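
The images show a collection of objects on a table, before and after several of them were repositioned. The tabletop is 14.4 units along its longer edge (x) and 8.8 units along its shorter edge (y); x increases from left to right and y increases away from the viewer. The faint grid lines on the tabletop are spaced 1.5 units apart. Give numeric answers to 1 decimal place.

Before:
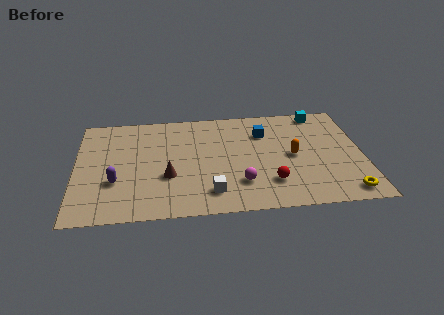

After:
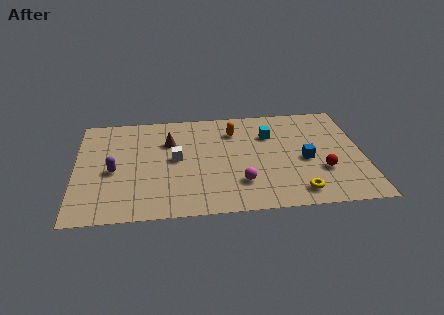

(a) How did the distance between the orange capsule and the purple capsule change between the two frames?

-2.3

They were about 9.0 units apart before and 6.7 after — 2.3 units closer together.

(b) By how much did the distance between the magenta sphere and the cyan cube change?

-2.8

They were about 7.0 units apart before and 4.2 after — 2.8 units closer together.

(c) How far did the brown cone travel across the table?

2.9

The brown cone moved from about (4.6, 3.2) to (4.7, 6.1), a distance of √(0.1² + 2.9²) ≈ 2.9.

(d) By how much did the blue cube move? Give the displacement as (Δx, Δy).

(2.0, -2.5)

The blue cube started near (9.5, 6.4) and ended near (11.5, 3.9).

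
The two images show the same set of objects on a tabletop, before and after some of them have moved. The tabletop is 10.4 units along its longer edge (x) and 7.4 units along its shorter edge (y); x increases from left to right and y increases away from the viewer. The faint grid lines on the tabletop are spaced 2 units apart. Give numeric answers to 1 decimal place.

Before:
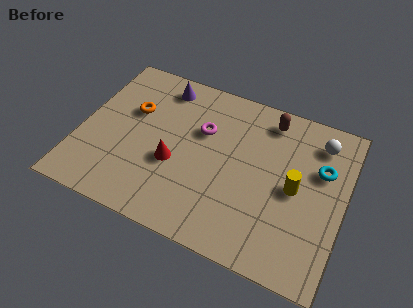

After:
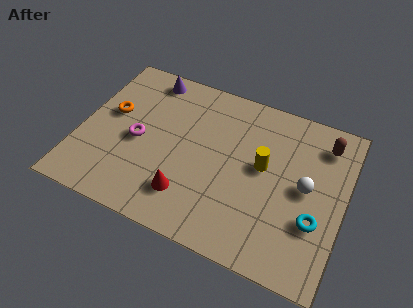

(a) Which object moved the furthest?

the magenta torus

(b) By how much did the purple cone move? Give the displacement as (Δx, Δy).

(-0.6, 0.2)

From the two frames, the purple cone sits at roughly (2.9, 6.3) before and (2.3, 6.5) after.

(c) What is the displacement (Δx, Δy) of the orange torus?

(-0.8, -0.4)

From the two frames, the orange torus sits at roughly (1.9, 4.7) before and (1.1, 4.3) after.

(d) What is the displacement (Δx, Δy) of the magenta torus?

(-2.4, -1.4)

The magenta torus was at about (4.7, 4.8) and moved to about (2.3, 3.4).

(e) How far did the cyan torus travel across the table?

2.3

From (9.4, 4.8) to (9.4, 2.5), the cyan torus covered √(0.0² + 2.3²) ≈ 2.3 units.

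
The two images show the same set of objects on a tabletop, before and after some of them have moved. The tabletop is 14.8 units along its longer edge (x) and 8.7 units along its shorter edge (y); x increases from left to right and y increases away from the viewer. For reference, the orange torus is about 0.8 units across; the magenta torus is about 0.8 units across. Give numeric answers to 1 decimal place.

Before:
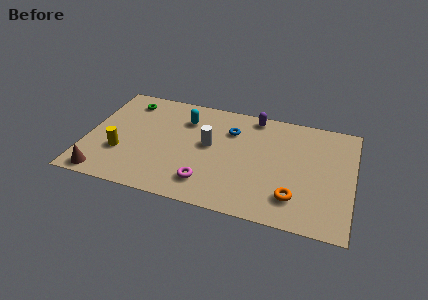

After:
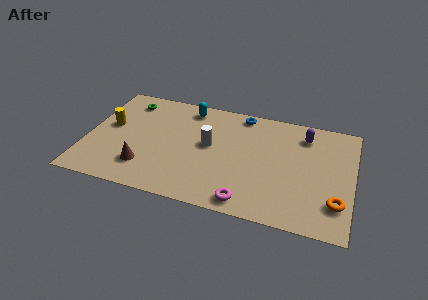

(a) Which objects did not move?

the white cylinder and the green torus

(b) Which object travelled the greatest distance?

the purple capsule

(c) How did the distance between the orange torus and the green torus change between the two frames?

+2.0

The distance was about 11.0 in the first image and 13.0 in the second, so they moved 2.0 units further apart.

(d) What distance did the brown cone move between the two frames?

2.5

The brown cone was near (1.2, 0.9) before and (3.4, 2.1) after, so it travelled √(2.2² + 1.2²) ≈ 2.5 units.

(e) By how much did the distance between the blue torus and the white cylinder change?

+1.5

The distance was about 1.9 in the first image and 3.4 in the second, so they moved 1.5 units further apart.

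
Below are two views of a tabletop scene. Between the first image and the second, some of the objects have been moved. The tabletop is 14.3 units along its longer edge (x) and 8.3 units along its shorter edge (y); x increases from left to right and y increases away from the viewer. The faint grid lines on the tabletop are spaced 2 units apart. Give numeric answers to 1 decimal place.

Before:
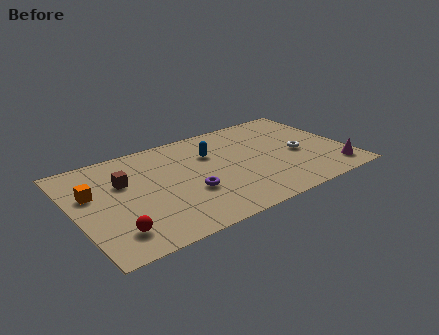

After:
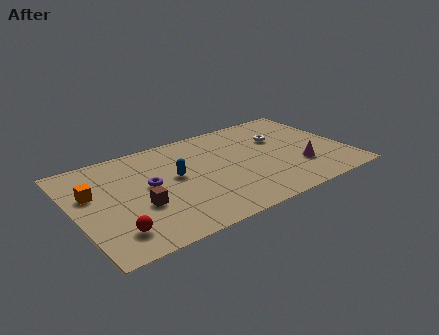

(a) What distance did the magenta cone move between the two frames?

2.0

The magenta cone was near (13.3, 1.4) before and (11.6, 2.5) after, so it travelled √(1.7² + 1.1²) ≈ 2.0 units.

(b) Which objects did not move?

the red sphere and the orange cube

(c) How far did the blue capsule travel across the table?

2.4

The blue capsule was near (7.4, 5.7) before and (5.3, 4.6) after, so it travelled √(2.1² + 1.1²) ≈ 2.4 units.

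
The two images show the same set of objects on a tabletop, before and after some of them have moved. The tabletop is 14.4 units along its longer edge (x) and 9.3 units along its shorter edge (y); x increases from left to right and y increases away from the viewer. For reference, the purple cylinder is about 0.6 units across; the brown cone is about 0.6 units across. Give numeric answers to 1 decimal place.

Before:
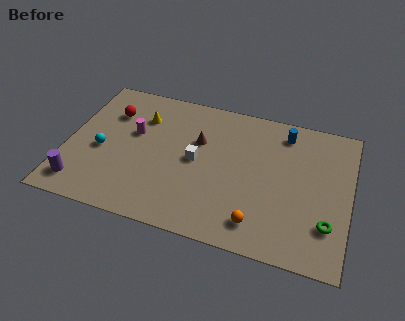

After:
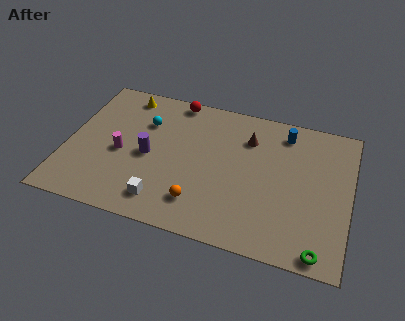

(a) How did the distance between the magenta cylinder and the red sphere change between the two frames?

+3.3

Before: roughly 1.7 units apart; after: 5.0. That's 3.3 units further apart.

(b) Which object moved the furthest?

the purple cylinder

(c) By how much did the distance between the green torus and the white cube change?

+0.8

They were about 7.1 units apart before and 7.9 after — 0.8 units further apart.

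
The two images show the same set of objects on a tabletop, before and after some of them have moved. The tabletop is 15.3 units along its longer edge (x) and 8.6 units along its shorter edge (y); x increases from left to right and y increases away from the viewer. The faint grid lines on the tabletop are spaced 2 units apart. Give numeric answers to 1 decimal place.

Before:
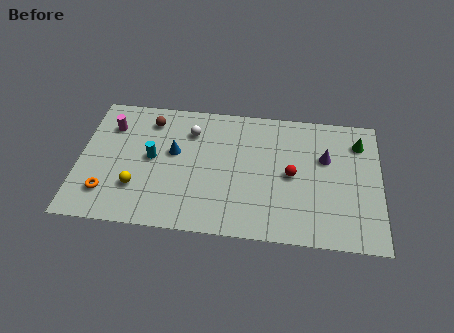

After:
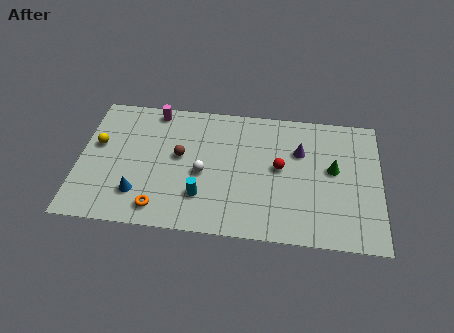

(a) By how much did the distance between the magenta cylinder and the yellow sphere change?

-0.4

They were about 4.2 units apart before and 3.8 after — 0.4 units closer together.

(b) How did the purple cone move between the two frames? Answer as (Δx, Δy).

(-1.3, 0.3)

The purple cone was at about (12.5, 5.5) and moved to about (11.2, 5.8).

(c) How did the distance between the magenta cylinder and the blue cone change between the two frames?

+2.0

The distance was about 3.6 in the first image and 5.6 in the second, so they moved 2.0 units further apart.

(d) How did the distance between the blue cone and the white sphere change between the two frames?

+1.9

Before: roughly 1.7 units apart; after: 3.6. That's 1.9 units further apart.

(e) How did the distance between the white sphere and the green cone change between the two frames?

-1.9

They were about 8.6 units apart before and 6.7 after — 1.9 units closer together.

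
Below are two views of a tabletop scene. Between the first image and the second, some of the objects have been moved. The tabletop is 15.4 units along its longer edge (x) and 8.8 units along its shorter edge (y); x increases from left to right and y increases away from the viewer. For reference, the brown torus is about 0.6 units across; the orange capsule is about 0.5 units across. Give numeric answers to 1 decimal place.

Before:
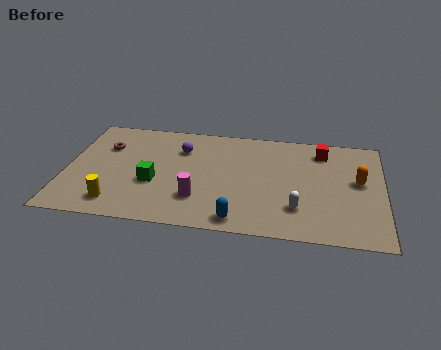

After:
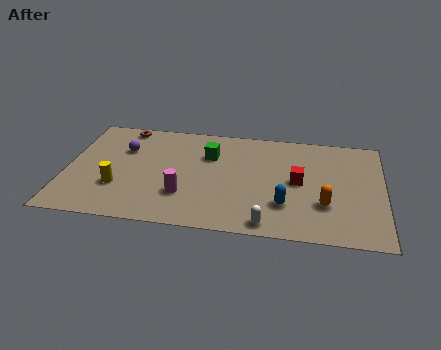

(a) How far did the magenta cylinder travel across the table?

0.7

From (6.5, 2.4) to (5.8, 2.6), the magenta cylinder covered √(0.7² + 0.2²) ≈ 0.7 units.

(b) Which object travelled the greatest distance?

the green cube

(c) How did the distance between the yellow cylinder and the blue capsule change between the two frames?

+2.2

Before: roughly 5.9 units apart; after: 8.1. That's 2.2 units further apart.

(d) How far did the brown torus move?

2.0

The brown torus was near (1.8, 6.1) before and (2.6, 7.9) after, so it travelled √(0.8² + 1.8²) ≈ 2.0 units.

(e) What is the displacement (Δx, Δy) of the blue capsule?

(2.2, 1.5)

The blue capsule started near (8.5, 1.0) and ended near (10.7, 2.5).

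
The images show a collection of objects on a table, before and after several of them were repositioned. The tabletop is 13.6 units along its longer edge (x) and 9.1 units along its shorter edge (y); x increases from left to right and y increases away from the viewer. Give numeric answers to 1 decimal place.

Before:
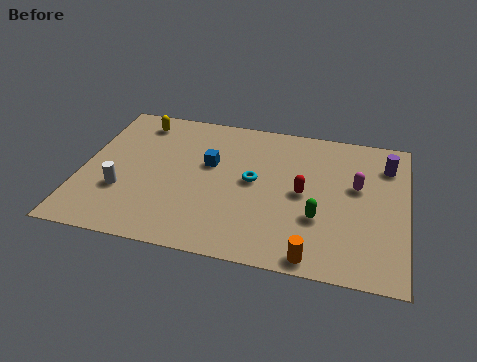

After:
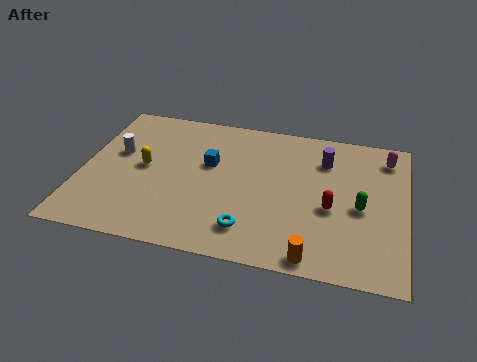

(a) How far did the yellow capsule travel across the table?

3.0

The yellow capsule moved from about (2.1, 7.7) to (2.6, 4.7), a distance of √(0.5² + 3.0²) ≈ 3.0.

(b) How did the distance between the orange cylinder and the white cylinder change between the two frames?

+1.3

They were about 8.4 units apart before and 9.7 after — 1.3 units further apart.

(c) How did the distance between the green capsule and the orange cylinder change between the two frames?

+1.5

They were about 2.3 units apart before and 3.8 after — 1.5 units further apart.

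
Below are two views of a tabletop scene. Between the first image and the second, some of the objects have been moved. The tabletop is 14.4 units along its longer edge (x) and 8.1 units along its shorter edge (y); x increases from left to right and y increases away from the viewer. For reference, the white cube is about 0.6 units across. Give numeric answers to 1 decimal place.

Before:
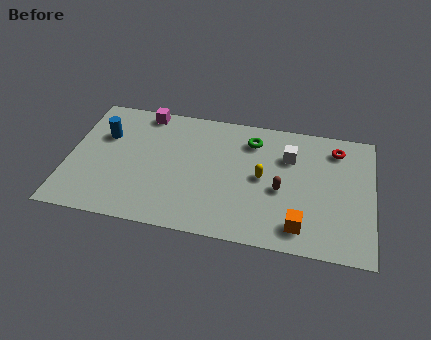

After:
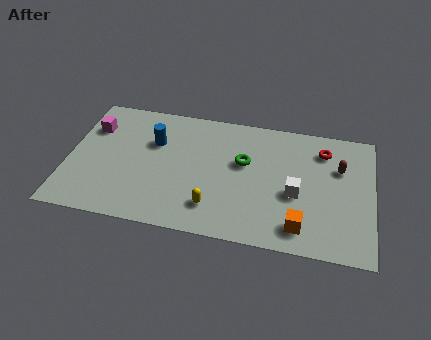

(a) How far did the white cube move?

2.3

The white cube moved from about (10.4, 5.7) to (10.8, 3.4), a distance of √(0.4² + 2.3²) ≈ 2.3.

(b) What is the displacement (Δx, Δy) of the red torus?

(-0.6, -0.2)

From the two frames, the red torus sits at roughly (12.6, 6.6) before and (12.0, 6.4) after.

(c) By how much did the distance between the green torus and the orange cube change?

-1.1

The distance was about 5.6 in the first image and 4.5 in the second, so they moved 1.1 units closer together.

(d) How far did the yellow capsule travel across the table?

3.2

From (9.2, 4.1) to (7.0, 1.8), the yellow capsule covered √(2.2² + 2.3²) ≈ 3.2 units.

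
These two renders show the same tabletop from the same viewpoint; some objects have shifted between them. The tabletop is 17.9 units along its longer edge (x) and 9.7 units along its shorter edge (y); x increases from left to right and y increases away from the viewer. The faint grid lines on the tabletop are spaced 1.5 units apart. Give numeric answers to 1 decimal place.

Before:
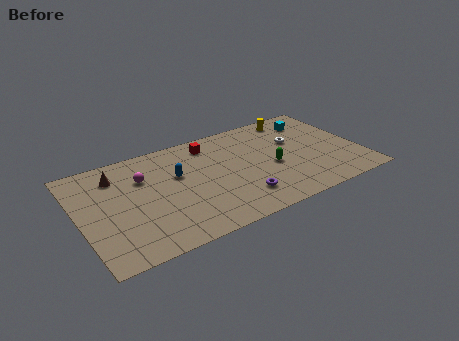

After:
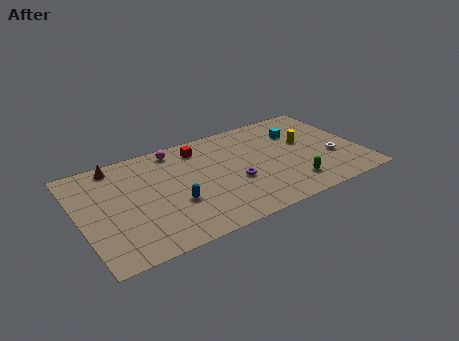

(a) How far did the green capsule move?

2.4

The green capsule moved from about (12.2, 4.2) to (13.1, 2.0), a distance of √(0.9² + 2.2²) ≈ 2.4.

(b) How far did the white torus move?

3.3

The white torus moved from about (14.0, 6.1) to (16.0, 3.5), a distance of √(2.0² + 2.6²) ≈ 3.3.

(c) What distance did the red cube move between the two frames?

0.7

From (8.7, 8.1) to (8.0, 8.0), the red cube covered √(0.7² + 0.1²) ≈ 0.7 units.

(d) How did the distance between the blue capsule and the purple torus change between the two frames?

-1.3

The distance was about 5.2 in the first image and 3.9 in the second, so they moved 1.3 units closer together.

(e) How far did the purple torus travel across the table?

1.6

The purple torus was near (9.8, 2.2) before and (9.7, 3.8) after, so it travelled √(0.1² + 1.6²) ≈ 1.6 units.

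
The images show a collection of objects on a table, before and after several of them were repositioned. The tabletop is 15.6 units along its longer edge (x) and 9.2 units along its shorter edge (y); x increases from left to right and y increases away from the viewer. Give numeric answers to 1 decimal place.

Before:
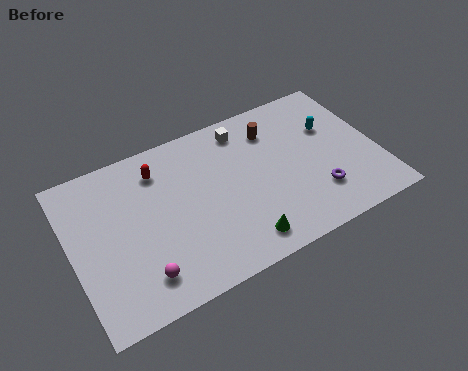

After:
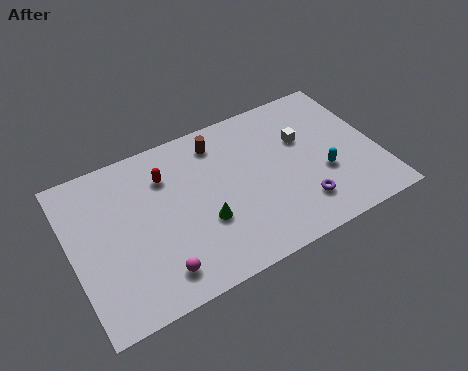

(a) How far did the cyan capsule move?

2.7

The cyan capsule was near (13.5, 6.0) before and (12.7, 3.4) after, so it travelled √(0.8² + 2.6²) ≈ 2.7 units.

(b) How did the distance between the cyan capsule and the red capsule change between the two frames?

-0.5

Before: roughly 8.9 units apart; after: 8.4. That's 0.5 units closer together.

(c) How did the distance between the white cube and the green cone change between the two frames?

-0.4

Before: roughly 6.5 units apart; after: 6.1. That's 0.4 units closer together.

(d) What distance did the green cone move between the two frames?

2.5

The green cone moved from about (8.1, 1.4) to (6.5, 3.3), a distance of √(1.6² + 1.9²) ≈ 2.5.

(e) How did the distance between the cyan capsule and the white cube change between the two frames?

-2.1

Before: roughly 4.7 units apart; after: 2.6. That's 2.1 units closer together.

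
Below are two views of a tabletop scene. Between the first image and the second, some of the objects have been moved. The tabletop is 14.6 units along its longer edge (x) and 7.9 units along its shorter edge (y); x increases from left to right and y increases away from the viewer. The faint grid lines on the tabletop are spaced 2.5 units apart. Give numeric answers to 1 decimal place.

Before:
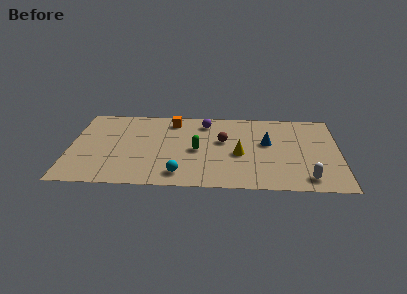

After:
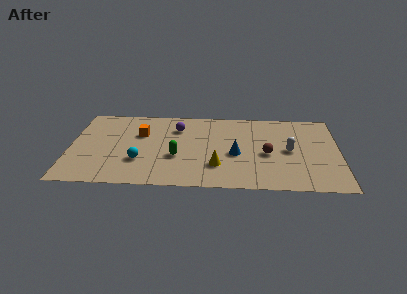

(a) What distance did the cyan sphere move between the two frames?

2.5

From (6.0, 1.3) to (3.8, 2.5), the cyan sphere covered √(2.2² + 1.2²) ≈ 2.5 units.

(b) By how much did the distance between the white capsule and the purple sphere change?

-1.2

They were about 7.6 units apart before and 6.4 after — 1.2 units closer together.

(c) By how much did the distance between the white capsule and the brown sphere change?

-4.4

Before: roughly 5.7 units apart; after: 1.3. That's 4.4 units closer together.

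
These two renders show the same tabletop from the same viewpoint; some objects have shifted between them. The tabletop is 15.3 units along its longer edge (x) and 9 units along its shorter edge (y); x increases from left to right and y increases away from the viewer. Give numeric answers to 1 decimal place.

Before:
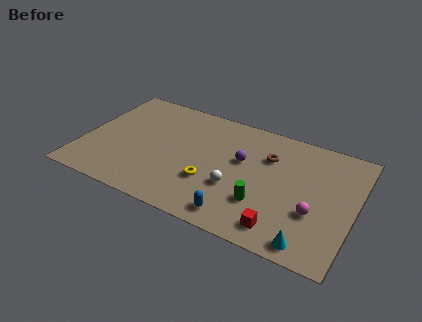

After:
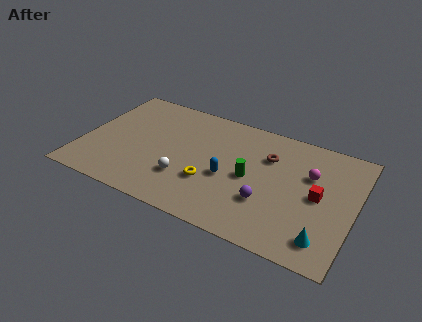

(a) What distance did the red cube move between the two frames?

3.5

From (11.6, 1.4) to (13.3, 4.5), the red cube covered √(1.7² + 3.1²) ≈ 3.5 units.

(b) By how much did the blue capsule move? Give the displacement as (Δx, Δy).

(-0.9, 2.6)

From the two frames, the blue capsule sits at roughly (9.2, 1.2) before and (8.3, 3.8) after.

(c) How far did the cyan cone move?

0.9

The cyan cone moved from about (13.2, 1.0) to (13.9, 1.6), a distance of √(0.7² + 0.6²) ≈ 0.9.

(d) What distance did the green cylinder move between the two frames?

1.8

The green cylinder moved from about (10.4, 2.7) to (9.5, 4.3), a distance of √(0.9² + 1.6²) ≈ 1.8.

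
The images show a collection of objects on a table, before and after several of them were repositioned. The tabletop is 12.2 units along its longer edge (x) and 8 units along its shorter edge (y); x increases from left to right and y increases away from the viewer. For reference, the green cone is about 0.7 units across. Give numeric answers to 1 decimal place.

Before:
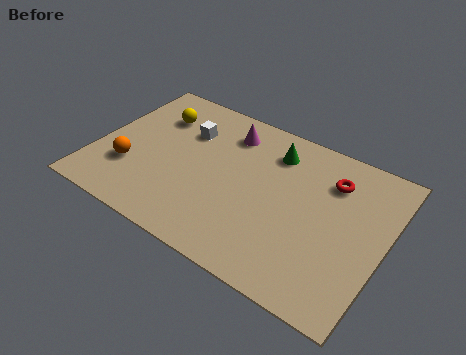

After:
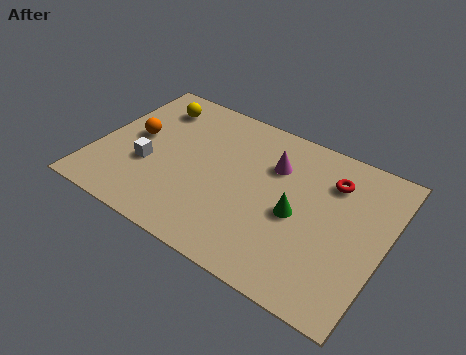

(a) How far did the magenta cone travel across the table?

2.2

From (5.2, 6.4) to (7.3, 5.6), the magenta cone covered √(2.1² + 0.8²) ≈ 2.2 units.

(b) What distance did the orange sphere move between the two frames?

1.8

From (1.6, 2.5) to (1.5, 4.3), the orange sphere covered √(0.1² + 1.8²) ≈ 1.8 units.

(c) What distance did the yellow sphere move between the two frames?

0.5

From (2.1, 5.9) to (1.9, 6.4), the yellow sphere covered √(0.2² + 0.5²) ≈ 0.5 units.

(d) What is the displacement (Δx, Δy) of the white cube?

(-1.2, -2.6)

The white cube started near (3.5, 5.6) and ended near (2.3, 3.0).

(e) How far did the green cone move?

3.0

The green cone moved from about (7.2, 6.3) to (8.6, 3.6), a distance of √(1.4² + 2.7²) ≈ 3.0.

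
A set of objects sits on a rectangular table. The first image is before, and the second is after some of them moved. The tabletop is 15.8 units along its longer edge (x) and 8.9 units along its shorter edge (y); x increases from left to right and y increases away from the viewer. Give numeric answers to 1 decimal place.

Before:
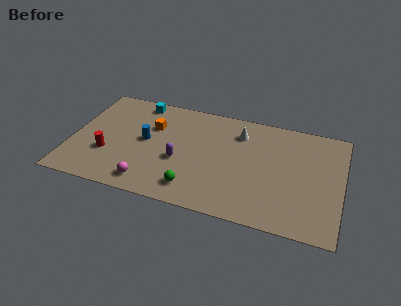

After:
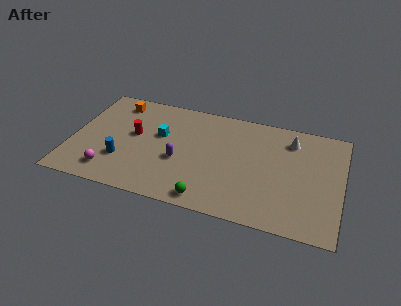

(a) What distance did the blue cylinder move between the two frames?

2.3

The blue cylinder was near (4.3, 4.7) before and (3.1, 2.7) after, so it travelled √(1.2² + 2.0²) ≈ 2.3 units.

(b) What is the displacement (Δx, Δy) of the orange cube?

(-2.3, 1.5)

The orange cube was at about (4.6, 6.0) and moved to about (2.3, 7.5).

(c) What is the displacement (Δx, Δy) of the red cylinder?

(1.4, 2.0)

The red cylinder was at about (2.2, 3.0) and moved to about (3.6, 5.0).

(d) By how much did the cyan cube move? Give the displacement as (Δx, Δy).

(1.5, -2.5)

The cyan cube started near (3.6, 7.9) and ended near (5.1, 5.4).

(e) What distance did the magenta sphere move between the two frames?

2.3

The magenta sphere moved from about (4.8, 1.3) to (2.5, 1.6), a distance of √(2.3² + 0.3²) ≈ 2.3.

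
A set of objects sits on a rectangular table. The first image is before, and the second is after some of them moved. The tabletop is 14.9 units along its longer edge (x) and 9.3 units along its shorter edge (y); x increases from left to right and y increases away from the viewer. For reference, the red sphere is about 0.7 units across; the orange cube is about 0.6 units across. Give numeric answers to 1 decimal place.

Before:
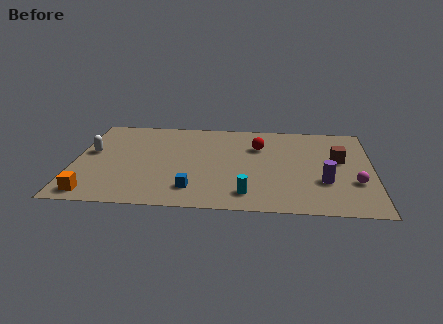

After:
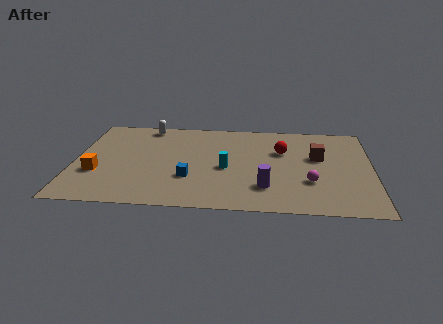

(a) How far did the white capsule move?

4.0

The white capsule was near (0.8, 5.3) before and (3.5, 8.3) after, so it travelled √(2.7² + 3.0²) ≈ 4.0 units.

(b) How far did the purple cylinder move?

3.0

From (12.5, 3.1) to (9.6, 2.3), the purple cylinder covered √(2.9² + 0.8²) ≈ 3.0 units.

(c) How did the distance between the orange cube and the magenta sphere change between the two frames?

-2.5

The distance was about 13.1 in the first image and 10.6 in the second, so they moved 2.5 units closer together.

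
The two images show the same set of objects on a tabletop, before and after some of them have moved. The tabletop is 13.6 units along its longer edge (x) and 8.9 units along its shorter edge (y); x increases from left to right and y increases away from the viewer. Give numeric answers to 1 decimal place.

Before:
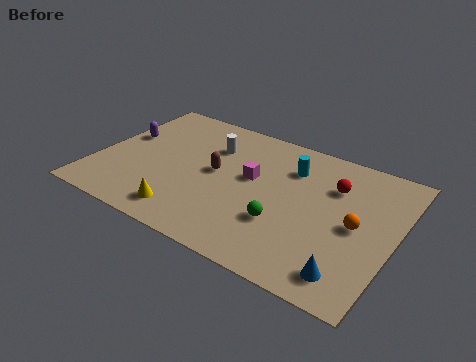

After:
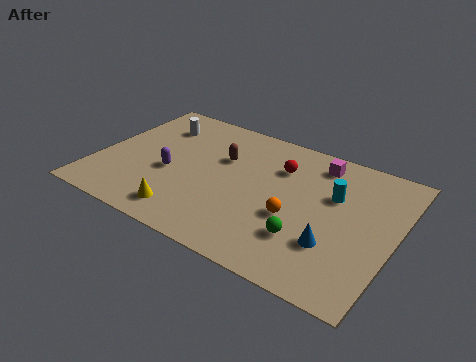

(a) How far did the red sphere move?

2.5

The red sphere was near (10.6, 6.3) before and (8.1, 6.4) after, so it travelled √(2.5² + 0.1²) ≈ 2.5 units.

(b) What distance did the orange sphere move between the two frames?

2.8

From (11.9, 4.3) to (9.2, 3.5), the orange sphere covered √(2.7² + 0.8²) ≈ 2.8 units.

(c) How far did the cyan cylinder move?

2.3

From (8.6, 6.6) to (10.7, 5.7), the cyan cylinder covered √(2.1² + 0.9²) ≈ 2.3 units.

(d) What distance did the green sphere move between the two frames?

1.2

The green sphere was near (8.8, 2.9) before and (9.9, 2.5) after, so it travelled √(1.1² + 0.4²) ≈ 1.2 units.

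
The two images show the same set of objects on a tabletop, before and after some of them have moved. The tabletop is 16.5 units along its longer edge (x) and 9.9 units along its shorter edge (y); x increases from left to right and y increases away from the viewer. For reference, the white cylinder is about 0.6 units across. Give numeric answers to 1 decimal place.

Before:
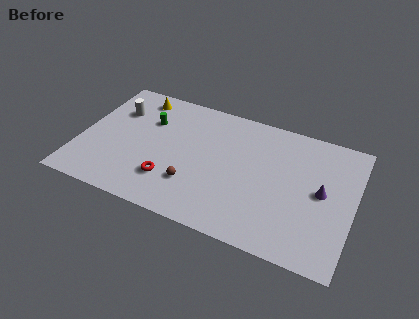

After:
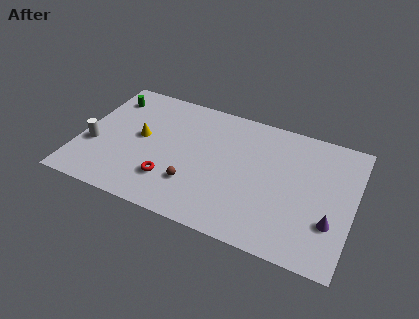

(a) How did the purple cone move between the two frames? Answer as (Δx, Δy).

(0.7, -2.0)

From the two frames, the purple cone sits at roughly (14.6, 5.1) before and (15.3, 3.1) after.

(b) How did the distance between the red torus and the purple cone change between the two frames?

+0.4

They were about 9.2 units apart before and 9.6 after — 0.4 units further apart.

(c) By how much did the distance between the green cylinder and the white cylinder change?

+2.2

They were about 2.0 units apart before and 4.2 after — 2.2 units further apart.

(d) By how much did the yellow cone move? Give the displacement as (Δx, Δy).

(0.6, -3.2)

From the two frames, the yellow cone sits at roughly (3.0, 8.5) before and (3.6, 5.3) after.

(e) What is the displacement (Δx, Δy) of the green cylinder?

(-2.6, 1.1)

The green cylinder was at about (3.9, 6.8) and moved to about (1.3, 7.9).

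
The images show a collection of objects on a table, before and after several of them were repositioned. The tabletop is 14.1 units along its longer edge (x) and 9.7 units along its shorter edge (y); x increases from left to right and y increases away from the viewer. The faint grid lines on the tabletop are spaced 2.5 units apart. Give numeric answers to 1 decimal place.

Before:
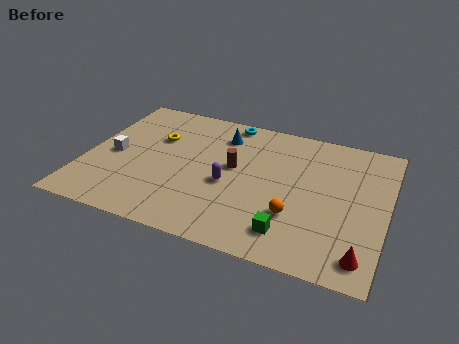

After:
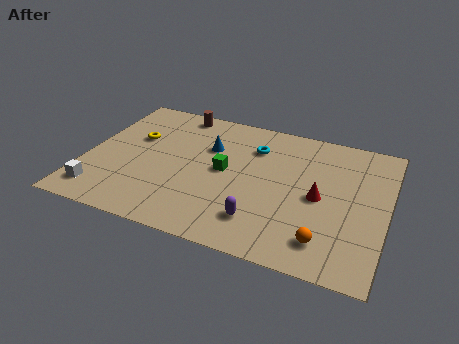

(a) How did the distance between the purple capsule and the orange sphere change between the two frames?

-0.4

The distance was about 3.4 in the first image and 3.0 in the second, so they moved 0.4 units closer together.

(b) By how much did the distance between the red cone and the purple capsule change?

-3.4

Before: roughly 6.9 units apart; after: 3.5. That's 3.4 units closer together.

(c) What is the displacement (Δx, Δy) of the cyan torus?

(1.4, -1.6)

The cyan torus started near (6.3, 8.8) and ended near (7.7, 7.2).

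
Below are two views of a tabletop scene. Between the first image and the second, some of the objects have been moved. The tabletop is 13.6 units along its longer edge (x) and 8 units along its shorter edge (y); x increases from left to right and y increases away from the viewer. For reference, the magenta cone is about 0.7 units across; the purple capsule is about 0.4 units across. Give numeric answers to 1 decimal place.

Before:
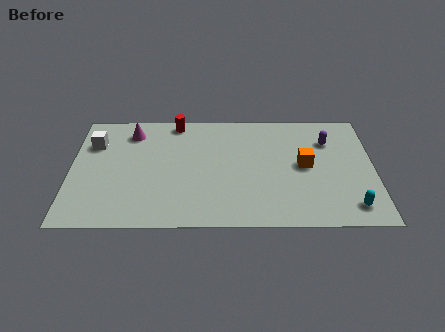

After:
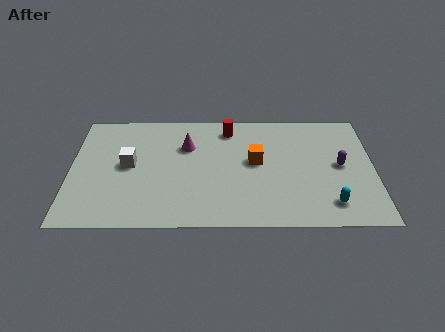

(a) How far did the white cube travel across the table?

2.2

The white cube was near (1.0, 5.7) before and (2.6, 4.2) after, so it travelled √(1.6² + 1.5²) ≈ 2.2 units.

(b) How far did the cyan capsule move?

0.9

The cyan capsule moved from about (12.5, 1.3) to (11.6, 1.5), a distance of √(0.9² + 0.2²) ≈ 0.9.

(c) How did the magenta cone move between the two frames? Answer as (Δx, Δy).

(2.5, -1.0)

The magenta cone was at about (2.7, 6.5) and moved to about (5.2, 5.5).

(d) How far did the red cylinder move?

2.5

From (4.7, 7.2) to (7.1, 6.7), the red cylinder covered √(2.4² + 0.5²) ≈ 2.5 units.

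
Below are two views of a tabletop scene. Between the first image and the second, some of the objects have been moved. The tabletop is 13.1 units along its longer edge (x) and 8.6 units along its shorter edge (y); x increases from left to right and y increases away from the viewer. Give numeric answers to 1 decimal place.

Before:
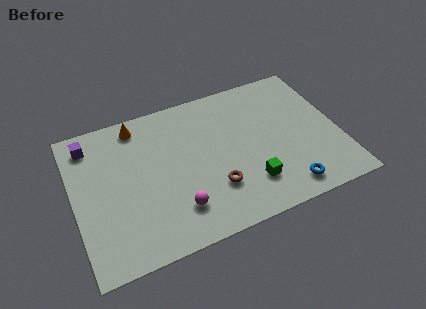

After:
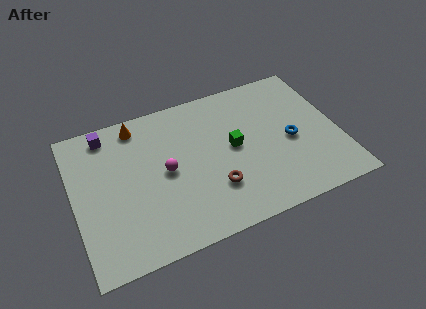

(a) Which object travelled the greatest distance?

the blue torus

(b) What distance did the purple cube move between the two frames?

0.9

The purple cube was near (1.0, 7.2) before and (1.9, 7.5) after, so it travelled √(0.9² + 0.3²) ≈ 0.9 units.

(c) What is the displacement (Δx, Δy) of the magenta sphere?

(-0.3, 2.3)

The magenta sphere started near (4.8, 2.0) and ended near (4.5, 4.3).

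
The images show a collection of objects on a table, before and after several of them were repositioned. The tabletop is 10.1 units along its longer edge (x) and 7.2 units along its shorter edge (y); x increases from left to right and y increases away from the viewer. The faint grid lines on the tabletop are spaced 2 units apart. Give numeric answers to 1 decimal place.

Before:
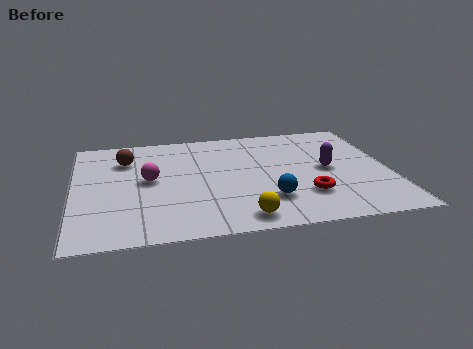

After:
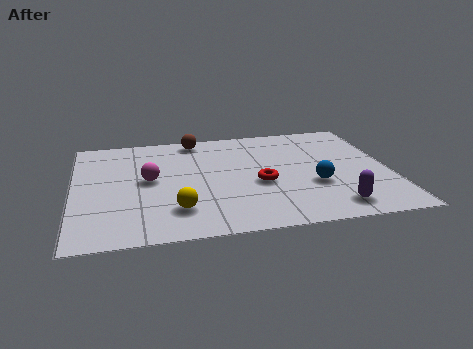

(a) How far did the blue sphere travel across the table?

1.7

The blue sphere moved from about (6.1, 1.9) to (7.6, 2.6), a distance of √(1.5² + 0.7²) ≈ 1.7.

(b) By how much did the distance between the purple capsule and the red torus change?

+1.1

The distance was about 1.8 in the first image and 2.9 in the second, so they moved 1.1 units further apart.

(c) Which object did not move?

the magenta sphere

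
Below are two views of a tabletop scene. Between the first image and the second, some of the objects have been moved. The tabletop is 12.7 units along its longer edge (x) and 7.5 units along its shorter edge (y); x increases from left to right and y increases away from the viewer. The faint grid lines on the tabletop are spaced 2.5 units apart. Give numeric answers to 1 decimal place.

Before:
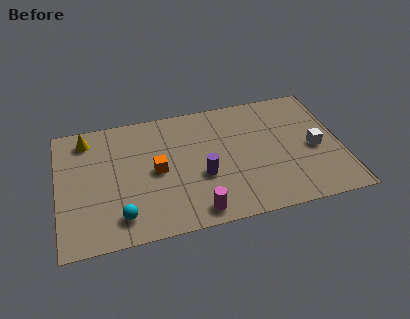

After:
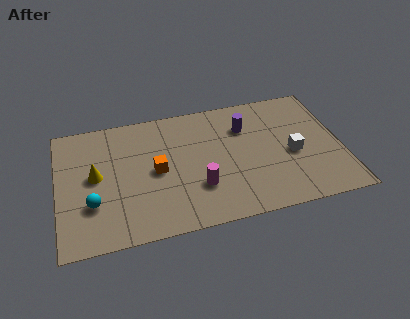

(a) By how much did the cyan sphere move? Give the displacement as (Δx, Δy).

(-1.2, 1.0)

From the two frames, the cyan sphere sits at roughly (2.7, 1.4) before and (1.5, 2.4) after.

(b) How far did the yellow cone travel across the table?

2.3

The yellow cone moved from about (1.4, 6.3) to (1.7, 4.0), a distance of √(0.3² + 2.3²) ≈ 2.3.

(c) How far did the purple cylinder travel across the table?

3.3

From (6.4, 2.9) to (8.5, 5.4), the purple cylinder covered √(2.1² + 2.5²) ≈ 3.3 units.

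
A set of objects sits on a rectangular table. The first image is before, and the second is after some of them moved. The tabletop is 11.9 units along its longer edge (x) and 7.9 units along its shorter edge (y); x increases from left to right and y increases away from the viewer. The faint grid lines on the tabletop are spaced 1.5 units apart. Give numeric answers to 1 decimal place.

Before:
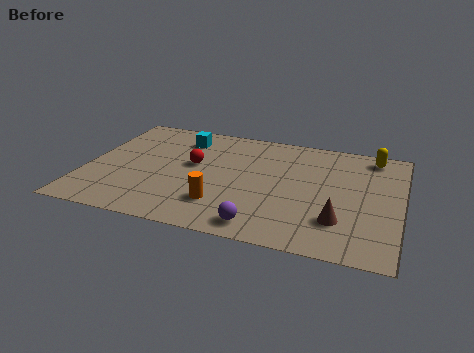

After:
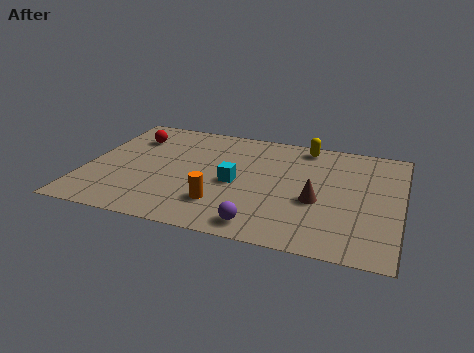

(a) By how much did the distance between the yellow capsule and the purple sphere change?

-0.9

Before: roughly 7.0 units apart; after: 6.1. That's 0.9 units closer together.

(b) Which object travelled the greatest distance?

the cyan cube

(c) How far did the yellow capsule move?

2.6

The yellow capsule was near (10.7, 6.9) before and (8.1, 7.0) after, so it travelled √(2.6² + 0.1²) ≈ 2.6 units.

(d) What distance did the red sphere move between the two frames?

2.9

The red sphere was near (4.0, 4.5) before and (1.5, 5.9) after, so it travelled √(2.5² + 1.4²) ≈ 2.9 units.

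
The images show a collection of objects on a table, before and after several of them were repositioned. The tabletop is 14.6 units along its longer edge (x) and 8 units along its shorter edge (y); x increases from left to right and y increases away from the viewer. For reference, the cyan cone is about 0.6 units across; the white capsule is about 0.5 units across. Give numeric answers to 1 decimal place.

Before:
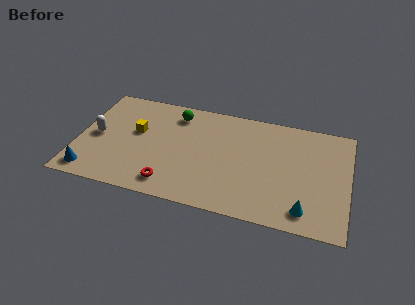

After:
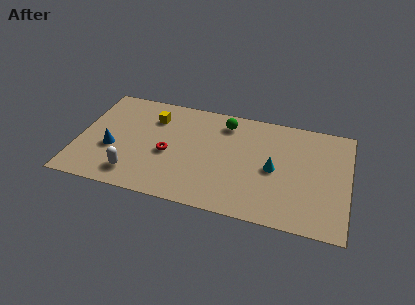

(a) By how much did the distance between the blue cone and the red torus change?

-1.3

They were about 4.3 units apart before and 3.0 after — 1.3 units closer together.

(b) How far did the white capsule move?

3.3

The white capsule moved from about (1.0, 3.9) to (3.2, 1.5), a distance of √(2.2² + 2.4²) ≈ 3.3.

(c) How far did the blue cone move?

2.2

From (0.9, 1.1) to (1.9, 3.1), the blue cone covered √(1.0² + 2.0²) ≈ 2.2 units.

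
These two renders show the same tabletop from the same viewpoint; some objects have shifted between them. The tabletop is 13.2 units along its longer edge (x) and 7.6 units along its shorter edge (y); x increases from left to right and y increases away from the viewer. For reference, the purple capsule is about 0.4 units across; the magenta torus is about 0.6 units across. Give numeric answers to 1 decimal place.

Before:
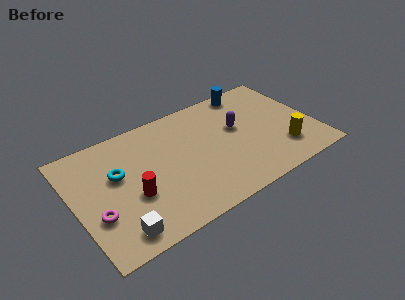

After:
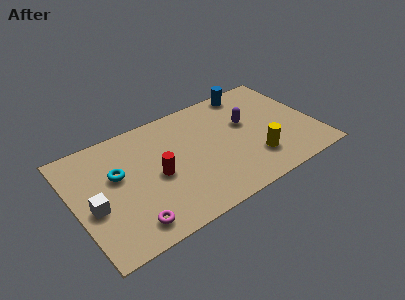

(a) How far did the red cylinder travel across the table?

1.5

From (3.0, 2.9) to (4.4, 3.5), the red cylinder covered √(1.4² + 0.6²) ≈ 1.5 units.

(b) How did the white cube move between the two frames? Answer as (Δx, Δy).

(-1.0, 2.1)

From the two frames, the white cube sits at roughly (1.9, 1.1) before and (0.9, 3.2) after.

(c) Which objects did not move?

the blue cylinder and the cyan torus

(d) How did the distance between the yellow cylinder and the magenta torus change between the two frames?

-3.2

The distance was about 10.2 in the first image and 7.0 in the second, so they moved 3.2 units closer together.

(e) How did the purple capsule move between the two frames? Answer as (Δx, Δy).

(0.5, 0.1)

The purple capsule was at about (9.1, 4.5) and moved to about (9.6, 4.6).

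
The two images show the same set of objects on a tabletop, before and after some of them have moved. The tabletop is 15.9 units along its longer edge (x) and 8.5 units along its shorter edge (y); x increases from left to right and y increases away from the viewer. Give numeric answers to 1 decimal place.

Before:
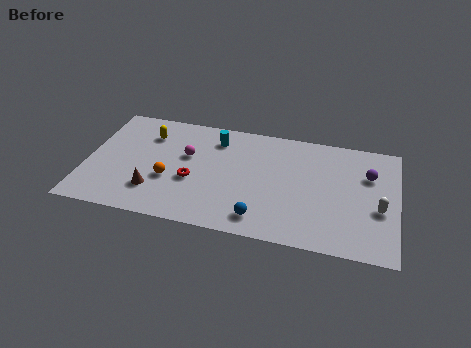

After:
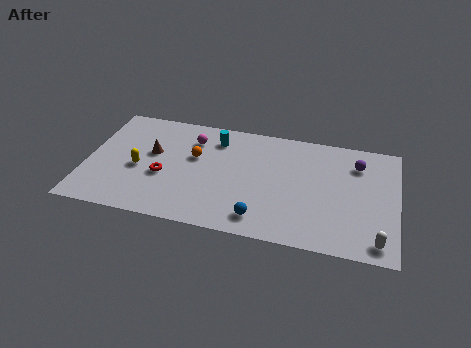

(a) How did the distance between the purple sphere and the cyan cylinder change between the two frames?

-0.7

The distance was about 8.0 in the first image and 7.3 in the second, so they moved 0.7 units closer together.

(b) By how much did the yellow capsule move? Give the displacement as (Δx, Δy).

(-0.3, -2.7)

The yellow capsule started near (3.0, 6.4) and ended near (2.7, 3.7).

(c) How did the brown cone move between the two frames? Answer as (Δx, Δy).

(-0.3, 2.8)

The brown cone started near (3.6, 2.2) and ended near (3.3, 5.0).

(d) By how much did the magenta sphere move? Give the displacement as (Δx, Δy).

(0.2, 1.3)

The magenta sphere started near (5.1, 5.2) and ended near (5.3, 6.5).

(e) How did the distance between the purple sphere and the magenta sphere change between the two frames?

-0.8

The distance was about 9.3 in the first image and 8.5 in the second, so they moved 0.8 units closer together.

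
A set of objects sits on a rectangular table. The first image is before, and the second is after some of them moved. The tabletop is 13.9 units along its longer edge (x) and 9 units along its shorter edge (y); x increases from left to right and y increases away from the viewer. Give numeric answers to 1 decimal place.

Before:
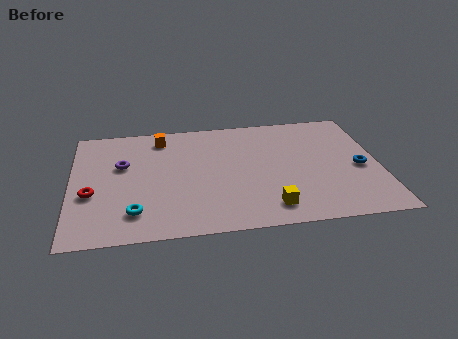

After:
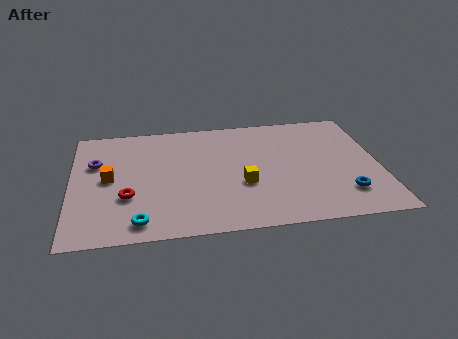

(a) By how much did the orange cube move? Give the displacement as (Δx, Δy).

(-2.4, -3.0)

The orange cube was at about (4.1, 7.6) and moved to about (1.7, 4.6).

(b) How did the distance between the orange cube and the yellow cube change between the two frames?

-1.6

They were about 7.7 units apart before and 6.1 after — 1.6 units closer together.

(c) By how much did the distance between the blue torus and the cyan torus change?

-1.2

The distance was about 10.4 in the first image and 9.2 in the second, so they moved 1.2 units closer together.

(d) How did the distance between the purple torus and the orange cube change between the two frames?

-1.3

They were about 2.7 units apart before and 1.4 after — 1.3 units closer together.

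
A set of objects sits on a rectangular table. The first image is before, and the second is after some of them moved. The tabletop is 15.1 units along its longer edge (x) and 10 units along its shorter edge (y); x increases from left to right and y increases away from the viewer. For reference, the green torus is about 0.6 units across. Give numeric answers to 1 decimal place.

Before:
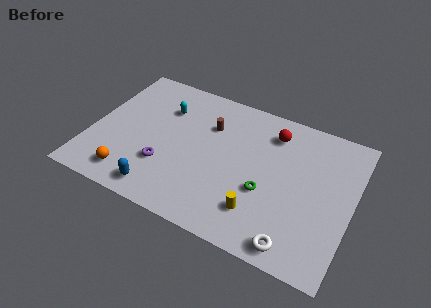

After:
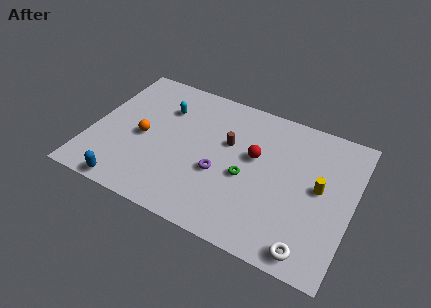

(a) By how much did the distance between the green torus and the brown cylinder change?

-2.6

They were about 4.9 units apart before and 2.3 after — 2.6 units closer together.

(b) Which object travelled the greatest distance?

the yellow cylinder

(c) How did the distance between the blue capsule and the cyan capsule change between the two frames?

+0.6

They were about 5.9 units apart before and 6.5 after — 0.6 units further apart.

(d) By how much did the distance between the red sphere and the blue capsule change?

-0.4

Before: roughly 8.8 units apart; after: 8.4. That's 0.4 units closer together.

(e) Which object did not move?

the cyan capsule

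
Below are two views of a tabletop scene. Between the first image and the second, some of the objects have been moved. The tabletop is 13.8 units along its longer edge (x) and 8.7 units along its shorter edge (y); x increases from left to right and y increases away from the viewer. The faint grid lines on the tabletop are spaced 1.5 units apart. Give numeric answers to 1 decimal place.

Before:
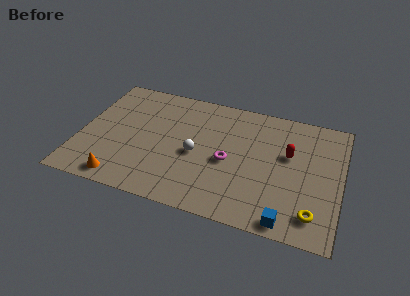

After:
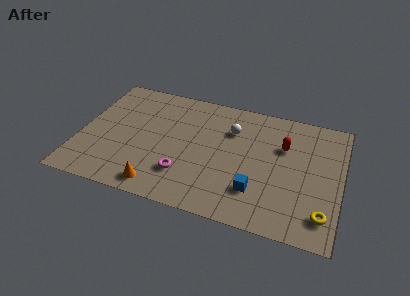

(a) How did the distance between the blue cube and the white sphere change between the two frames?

-1.7

Before: roughly 5.9 units apart; after: 4.2. That's 1.7 units closer together.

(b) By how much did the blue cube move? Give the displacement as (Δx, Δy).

(-1.7, 1.5)

From the two frames, the blue cube sits at roughly (11.2, 0.8) before and (9.5, 2.3) after.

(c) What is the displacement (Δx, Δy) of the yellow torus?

(0.5, 0.1)

The yellow torus started near (12.5, 1.6) and ended near (13.0, 1.7).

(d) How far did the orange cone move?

2.0

From (2.5, 1.0) to (4.5, 1.1), the orange cone covered √(2.0² + 0.1²) ≈ 2.0 units.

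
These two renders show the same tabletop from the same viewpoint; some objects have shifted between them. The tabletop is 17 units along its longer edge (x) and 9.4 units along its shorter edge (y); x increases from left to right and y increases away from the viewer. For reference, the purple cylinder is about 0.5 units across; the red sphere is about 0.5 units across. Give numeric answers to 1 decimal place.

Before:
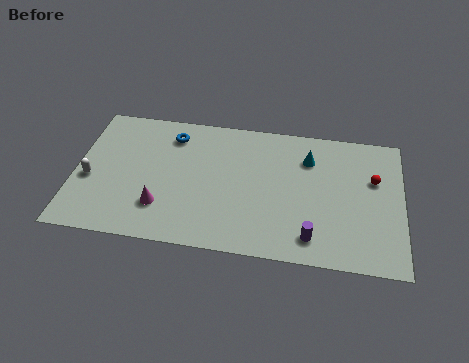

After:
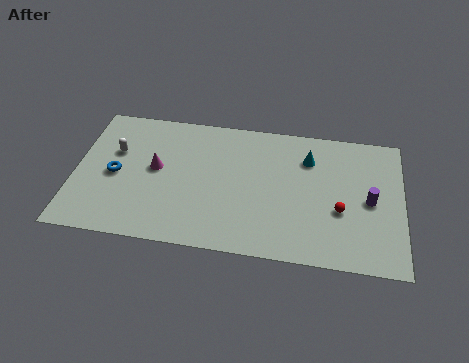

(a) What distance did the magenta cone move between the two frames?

2.6

The magenta cone moved from about (4.6, 2.5) to (4.2, 5.1), a distance of √(0.4² + 2.6²) ≈ 2.6.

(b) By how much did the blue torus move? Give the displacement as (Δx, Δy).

(-2.8, -3.2)

The blue torus started near (4.9, 7.6) and ended near (2.1, 4.4).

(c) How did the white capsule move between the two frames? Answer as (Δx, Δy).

(1.2, 2.1)

From the two frames, the white capsule sits at roughly (0.8, 3.9) before and (2.0, 6.0) after.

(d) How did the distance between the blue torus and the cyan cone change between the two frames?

+3.1

The distance was about 7.2 in the first image and 10.3 in the second, so they moved 3.1 units further apart.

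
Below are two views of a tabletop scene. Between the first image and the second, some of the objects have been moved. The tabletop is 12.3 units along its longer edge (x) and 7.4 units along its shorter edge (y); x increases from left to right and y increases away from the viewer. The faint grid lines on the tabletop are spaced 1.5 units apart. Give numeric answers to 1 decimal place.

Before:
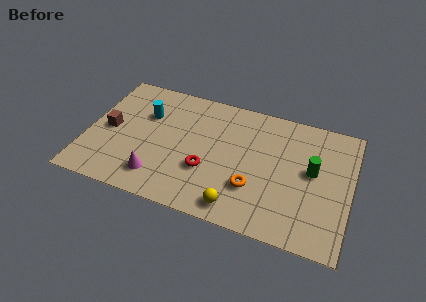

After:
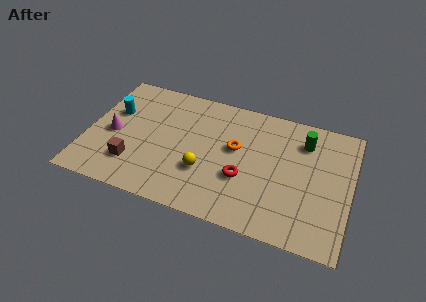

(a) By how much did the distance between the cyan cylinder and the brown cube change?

+0.9

The distance was about 2.1 in the first image and 3.0 in the second, so they moved 0.9 units further apart.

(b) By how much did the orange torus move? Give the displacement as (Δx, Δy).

(-1.0, 2.0)

The orange torus was at about (7.9, 2.3) and moved to about (6.9, 4.3).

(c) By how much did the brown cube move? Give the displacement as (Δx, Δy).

(1.3, -1.7)

The brown cube was at about (1.0, 3.6) and moved to about (2.3, 1.9).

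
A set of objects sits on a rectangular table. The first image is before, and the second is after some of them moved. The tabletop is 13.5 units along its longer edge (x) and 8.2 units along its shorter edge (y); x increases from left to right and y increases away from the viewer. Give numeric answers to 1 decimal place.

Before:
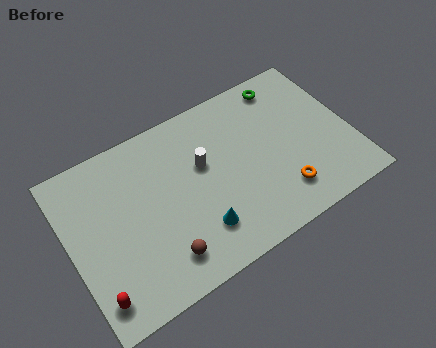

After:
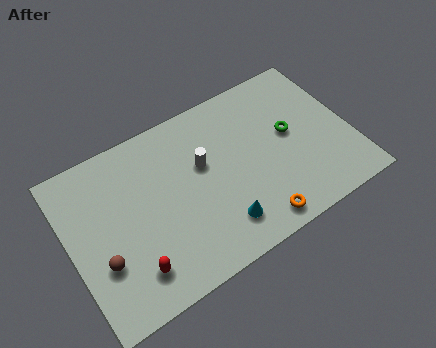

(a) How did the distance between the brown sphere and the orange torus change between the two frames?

+1.5

They were about 5.8 units apart before and 7.3 after — 1.5 units further apart.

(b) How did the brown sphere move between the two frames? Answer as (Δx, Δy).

(-2.7, 1.2)

The brown sphere was at about (4.0, 1.6) and moved to about (1.3, 2.8).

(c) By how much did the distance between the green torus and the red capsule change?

-3.0

Before: roughly 11.6 units apart; after: 8.6. That's 3.0 units closer together.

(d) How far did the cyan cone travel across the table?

1.0

The cyan cone was near (5.8, 2.0) before and (6.8, 1.7) after, so it travelled √(1.0² + 0.3²) ≈ 1.0 units.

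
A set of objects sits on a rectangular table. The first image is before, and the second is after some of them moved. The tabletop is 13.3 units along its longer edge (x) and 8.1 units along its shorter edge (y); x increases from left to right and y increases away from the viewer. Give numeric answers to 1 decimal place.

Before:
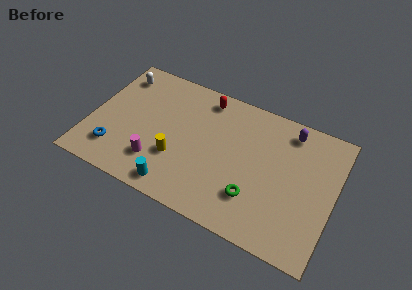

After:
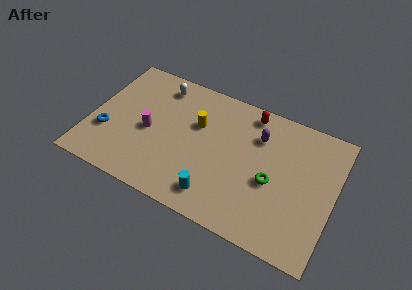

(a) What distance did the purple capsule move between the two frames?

1.9

The purple capsule moved from about (10.6, 6.9) to (9.0, 5.9), a distance of √(1.6² + 1.0²) ≈ 1.9.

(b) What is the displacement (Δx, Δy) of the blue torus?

(-0.6, 0.9)

The blue torus was at about (1.6, 1.8) and moved to about (1.0, 2.7).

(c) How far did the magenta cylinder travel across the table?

1.8

From (3.9, 2.0) to (3.2, 3.7), the magenta cylinder covered √(0.7² + 1.7²) ≈ 1.8 units.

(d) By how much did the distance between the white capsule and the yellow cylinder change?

-2.6

They were about 5.4 units apart before and 2.8 after — 2.6 units closer together.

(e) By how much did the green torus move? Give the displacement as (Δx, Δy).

(0.8, 1.3)

The green torus was at about (9.2, 2.2) and moved to about (10.0, 3.5).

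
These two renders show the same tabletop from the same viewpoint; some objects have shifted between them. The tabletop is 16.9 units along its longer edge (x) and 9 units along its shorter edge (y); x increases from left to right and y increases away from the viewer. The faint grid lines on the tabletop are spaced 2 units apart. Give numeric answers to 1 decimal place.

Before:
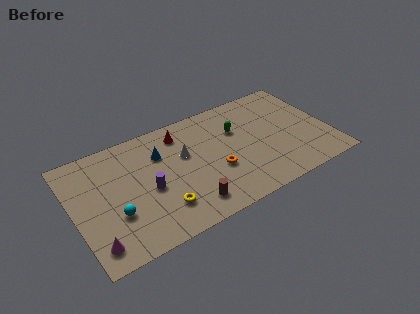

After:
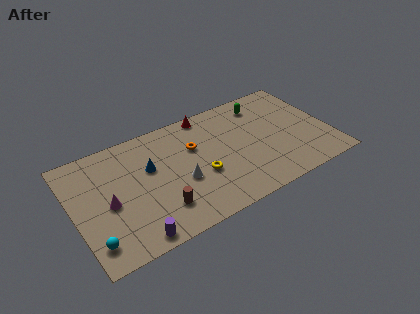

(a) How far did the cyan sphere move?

2.1

The cyan sphere was near (2.5, 3.1) before and (0.9, 1.7) after, so it travelled √(1.6² + 1.4²) ≈ 2.1 units.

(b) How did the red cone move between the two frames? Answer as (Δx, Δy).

(1.9, 0.8)

From the two frames, the red cone sits at roughly (7.4, 7.4) before and (9.3, 8.2) after.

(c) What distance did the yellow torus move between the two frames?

3.1

The yellow torus moved from about (5.4, 2.2) to (8.2, 3.5), a distance of √(2.8² + 1.3²) ≈ 3.1.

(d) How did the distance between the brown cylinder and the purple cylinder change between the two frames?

-1.0

They were about 3.3 units apart before and 2.3 after — 1.0 units closer together.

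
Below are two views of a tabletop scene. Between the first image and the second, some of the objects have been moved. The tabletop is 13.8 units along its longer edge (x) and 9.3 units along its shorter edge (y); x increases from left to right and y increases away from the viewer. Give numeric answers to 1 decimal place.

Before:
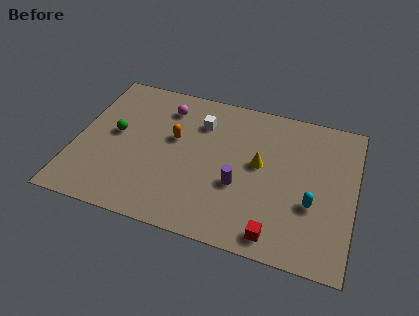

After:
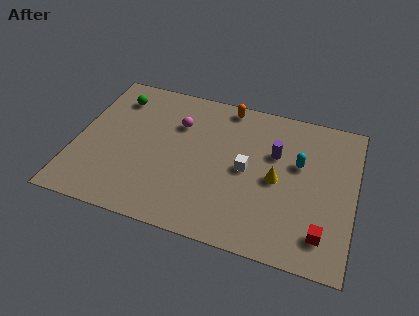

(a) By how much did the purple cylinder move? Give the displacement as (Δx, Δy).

(1.6, 2.5)

The purple cylinder was at about (8.2, 3.5) and moved to about (9.8, 6.0).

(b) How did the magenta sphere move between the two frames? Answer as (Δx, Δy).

(0.7, -0.9)

The magenta sphere was at about (4.2, 7.4) and moved to about (4.9, 6.5).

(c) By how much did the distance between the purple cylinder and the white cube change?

-2.1

Before: roughly 4.0 units apart; after: 1.9. That's 2.1 units closer together.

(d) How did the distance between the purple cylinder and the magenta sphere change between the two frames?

-0.7

Before: roughly 5.6 units apart; after: 4.9. That's 0.7 units closer together.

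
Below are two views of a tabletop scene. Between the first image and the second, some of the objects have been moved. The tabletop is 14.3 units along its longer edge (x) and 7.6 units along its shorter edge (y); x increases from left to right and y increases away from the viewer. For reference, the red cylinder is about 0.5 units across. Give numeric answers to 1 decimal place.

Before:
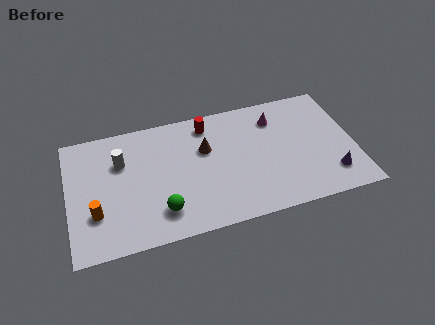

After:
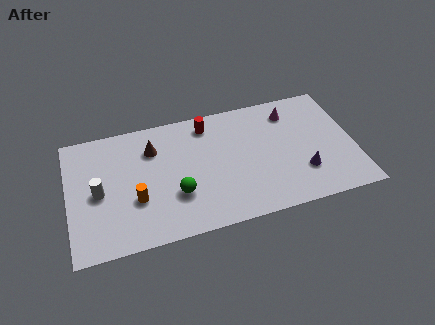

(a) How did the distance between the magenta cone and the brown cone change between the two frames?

+3.3

The distance was about 3.7 in the first image and 7.0 in the second, so they moved 3.3 units further apart.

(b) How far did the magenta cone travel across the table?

0.8

The magenta cone moved from about (10.5, 5.9) to (11.3, 6.1), a distance of √(0.8² + 0.2²) ≈ 0.8.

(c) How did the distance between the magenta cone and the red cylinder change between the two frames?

+0.8

Before: roughly 3.4 units apart; after: 4.2. That's 0.8 units further apart.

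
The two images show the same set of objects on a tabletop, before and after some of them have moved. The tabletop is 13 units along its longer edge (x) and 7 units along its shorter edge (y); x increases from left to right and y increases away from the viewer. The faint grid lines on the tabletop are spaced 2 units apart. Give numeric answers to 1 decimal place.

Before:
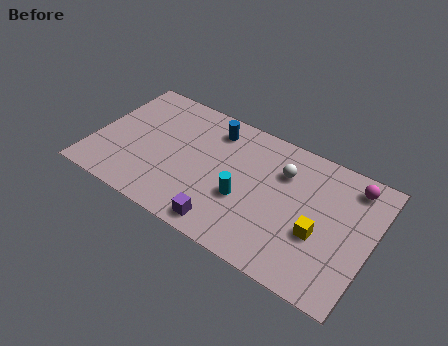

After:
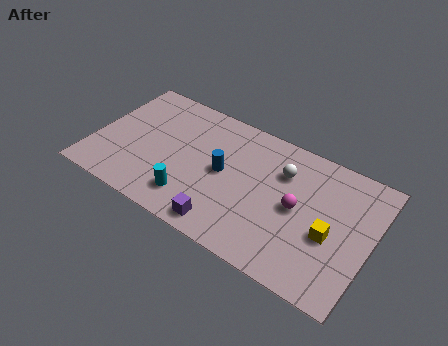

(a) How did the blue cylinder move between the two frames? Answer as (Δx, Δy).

(0.8, -2.1)

The blue cylinder started near (5.3, 5.7) and ended near (6.1, 3.6).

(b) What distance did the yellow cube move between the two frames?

0.5

The yellow cube was near (10.7, 2.7) before and (11.2, 2.9) after, so it travelled √(0.5² + 0.2²) ≈ 0.5 units.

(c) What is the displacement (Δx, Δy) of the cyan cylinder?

(-2.3, -1.2)

The cyan cylinder was at about (7.2, 2.7) and moved to about (4.9, 1.5).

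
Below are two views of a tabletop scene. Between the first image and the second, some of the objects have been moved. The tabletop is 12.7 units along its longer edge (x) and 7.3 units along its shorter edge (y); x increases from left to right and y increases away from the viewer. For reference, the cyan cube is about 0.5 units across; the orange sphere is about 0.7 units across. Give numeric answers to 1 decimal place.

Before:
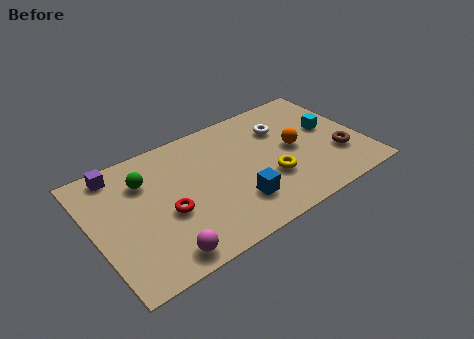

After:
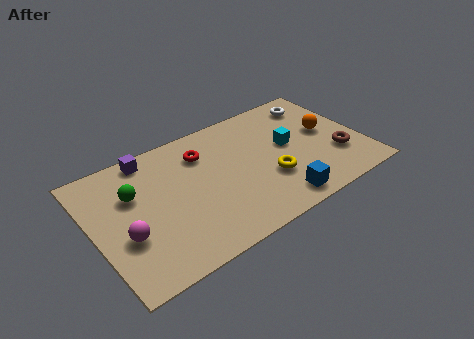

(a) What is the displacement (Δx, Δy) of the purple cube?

(1.5, 0.1)

The purple cube started near (1.5, 6.4) and ended near (3.0, 6.5).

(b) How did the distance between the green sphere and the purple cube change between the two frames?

+0.4

The distance was about 1.6 in the first image and 2.0 in the second, so they moved 0.4 units further apart.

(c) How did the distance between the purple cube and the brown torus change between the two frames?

-1.3

Before: roughly 10.7 units apart; after: 9.4. That's 1.3 units closer together.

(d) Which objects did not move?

the yellow torus and the brown torus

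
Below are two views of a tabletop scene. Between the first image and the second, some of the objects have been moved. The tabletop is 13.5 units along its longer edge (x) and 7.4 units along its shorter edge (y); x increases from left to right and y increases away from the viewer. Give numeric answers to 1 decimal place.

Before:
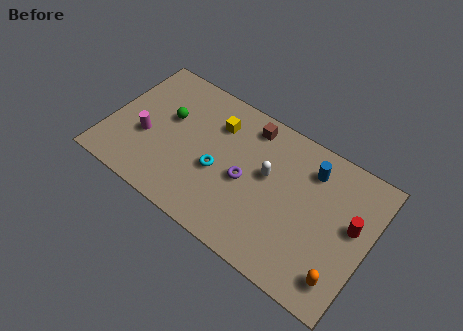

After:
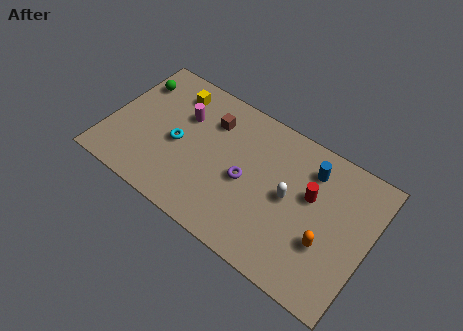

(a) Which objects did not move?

the blue cylinder and the purple torus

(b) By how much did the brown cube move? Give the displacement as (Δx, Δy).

(-1.9, -0.8)

From the two frames, the brown cube sits at roughly (6.9, 6.3) before and (5.0, 5.5) after.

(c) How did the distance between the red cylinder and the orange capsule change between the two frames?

-0.6

The distance was about 2.8 in the first image and 2.2 in the second, so they moved 0.6 units closer together.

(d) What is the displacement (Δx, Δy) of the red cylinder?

(-2.2, 0.3)

From the two frames, the red cylinder sits at roughly (12.6, 4.2) before and (10.4, 4.5) after.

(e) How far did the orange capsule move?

1.6

From (12.5, 1.4) to (11.5, 2.6), the orange capsule covered √(1.0² + 1.2²) ≈ 1.6 units.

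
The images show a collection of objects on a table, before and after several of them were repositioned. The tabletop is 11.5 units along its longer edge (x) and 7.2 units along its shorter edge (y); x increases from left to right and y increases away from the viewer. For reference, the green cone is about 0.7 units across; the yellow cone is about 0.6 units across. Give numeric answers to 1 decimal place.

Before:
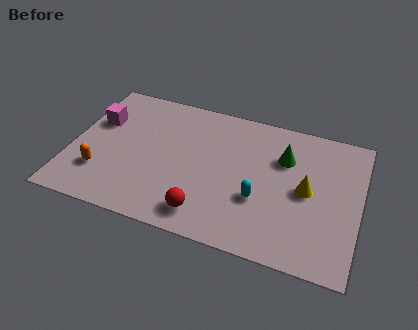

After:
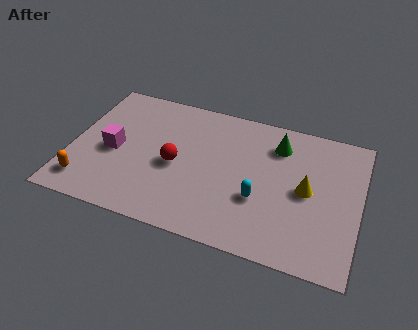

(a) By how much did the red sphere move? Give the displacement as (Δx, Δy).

(-1.4, 2.1)

The red sphere was at about (5.6, 1.2) and moved to about (4.2, 3.3).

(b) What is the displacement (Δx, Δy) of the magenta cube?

(0.8, -1.4)

The magenta cube was at about (0.9, 4.7) and moved to about (1.7, 3.3).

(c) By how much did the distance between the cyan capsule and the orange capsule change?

+0.6

They were about 6.3 units apart before and 6.9 after — 0.6 units further apart.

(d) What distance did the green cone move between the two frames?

0.7

The green cone was near (8.4, 5.0) before and (8.1, 5.6) after, so it travelled √(0.3² + 0.6²) ≈ 0.7 units.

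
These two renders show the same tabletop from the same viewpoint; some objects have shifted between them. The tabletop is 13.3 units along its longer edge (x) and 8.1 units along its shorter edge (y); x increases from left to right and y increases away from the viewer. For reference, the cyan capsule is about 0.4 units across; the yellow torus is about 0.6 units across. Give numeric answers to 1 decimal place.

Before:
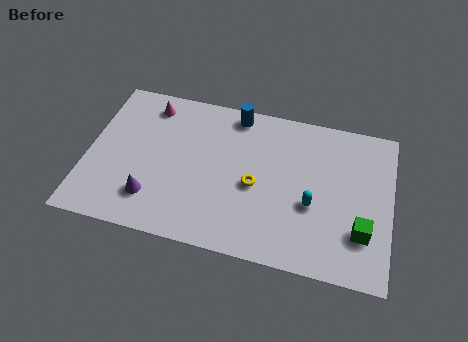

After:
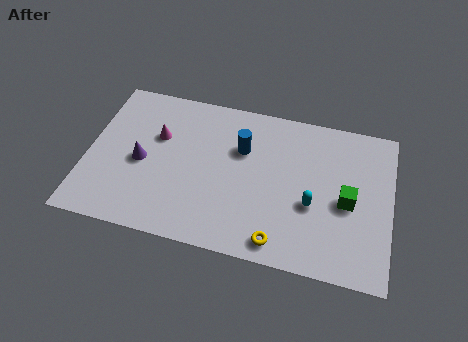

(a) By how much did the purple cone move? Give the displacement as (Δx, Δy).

(-0.6, 1.8)

The purple cone was at about (3.0, 1.9) and moved to about (2.4, 3.7).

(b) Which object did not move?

the cyan capsule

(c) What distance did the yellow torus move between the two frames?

2.9

From (7.4, 3.6) to (8.6, 1.0), the yellow torus covered √(1.2² + 2.6²) ≈ 2.9 units.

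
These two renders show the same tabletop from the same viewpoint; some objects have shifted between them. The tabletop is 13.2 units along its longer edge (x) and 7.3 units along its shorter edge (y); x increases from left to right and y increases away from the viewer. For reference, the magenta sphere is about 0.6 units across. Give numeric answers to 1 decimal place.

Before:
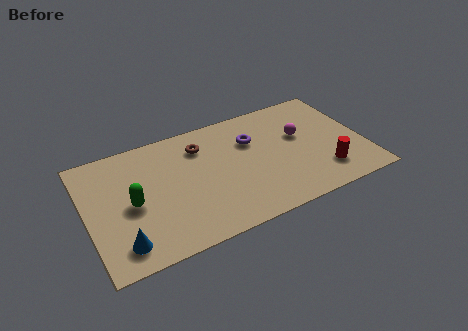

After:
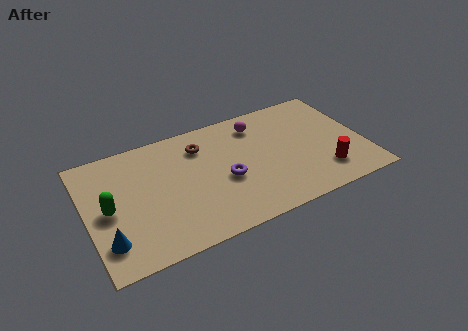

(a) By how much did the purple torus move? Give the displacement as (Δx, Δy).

(-1.5, -1.9)

The purple torus was at about (8.0, 5.0) and moved to about (6.5, 3.1).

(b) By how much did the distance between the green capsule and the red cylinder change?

+1.1

The distance was about 9.2 in the first image and 10.3 in the second, so they moved 1.1 units further apart.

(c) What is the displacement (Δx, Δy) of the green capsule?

(-1.1, 0.1)

The green capsule was at about (2.1, 3.4) and moved to about (1.0, 3.5).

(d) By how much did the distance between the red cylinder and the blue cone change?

+0.6

The distance was about 9.7 in the first image and 10.3 in the second, so they moved 0.6 units further apart.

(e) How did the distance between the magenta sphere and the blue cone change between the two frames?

-0.7

Before: roughly 9.4 units apart; after: 8.7. That's 0.7 units closer together.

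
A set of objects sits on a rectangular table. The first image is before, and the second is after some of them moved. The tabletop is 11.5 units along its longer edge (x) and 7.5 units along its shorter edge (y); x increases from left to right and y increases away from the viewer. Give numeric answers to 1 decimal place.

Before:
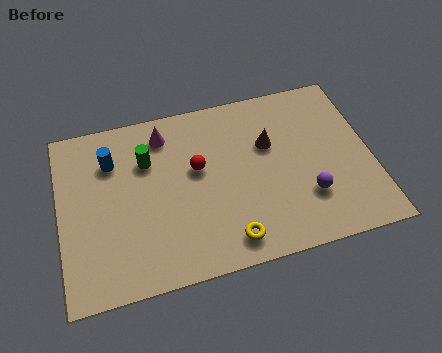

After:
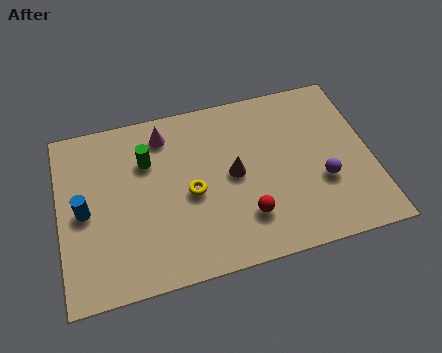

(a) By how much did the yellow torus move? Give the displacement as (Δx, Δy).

(-1.2, 2.3)

The yellow torus was at about (6.0, 1.1) and moved to about (4.8, 3.4).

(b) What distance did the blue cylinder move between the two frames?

2.2

The blue cylinder was near (2.0, 5.5) before and (0.9, 3.6) after, so it travelled √(1.1² + 1.9²) ≈ 2.2 units.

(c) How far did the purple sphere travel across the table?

0.8

The purple sphere was near (9.0, 2.2) before and (9.6, 2.7) after, so it travelled √(0.6² + 0.5²) ≈ 0.8 units.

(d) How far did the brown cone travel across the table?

1.7

The brown cone moved from about (7.8, 4.8) to (6.4, 3.8), a distance of √(1.4² + 1.0²) ≈ 1.7.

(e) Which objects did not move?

the magenta cone and the green cylinder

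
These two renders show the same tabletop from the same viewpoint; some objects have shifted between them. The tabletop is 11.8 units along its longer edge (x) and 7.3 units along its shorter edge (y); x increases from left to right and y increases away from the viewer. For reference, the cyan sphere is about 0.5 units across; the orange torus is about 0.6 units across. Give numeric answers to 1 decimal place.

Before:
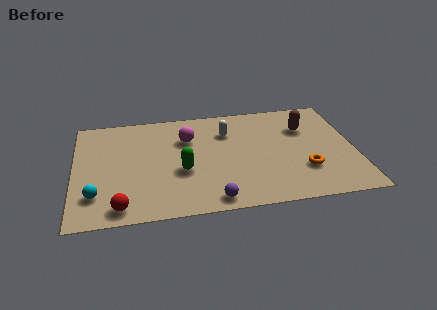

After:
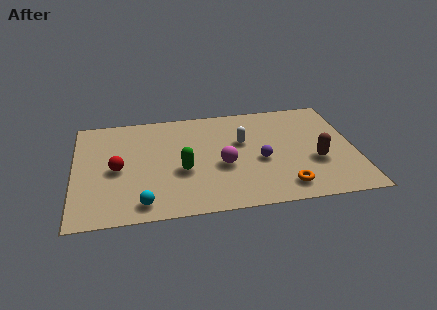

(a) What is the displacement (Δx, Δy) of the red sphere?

(-0.1, 2.5)

From the two frames, the red sphere sits at roughly (1.9, 0.9) before and (1.8, 3.4) after.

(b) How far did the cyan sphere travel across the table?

2.1

The cyan sphere was near (0.9, 1.8) before and (2.8, 1.0) after, so it travelled √(1.9² + 0.8²) ≈ 2.1 units.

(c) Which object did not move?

the green capsule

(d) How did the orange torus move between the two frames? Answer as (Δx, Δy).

(-0.9, -1.0)

The orange torus was at about (9.6, 2.2) and moved to about (8.7, 1.2).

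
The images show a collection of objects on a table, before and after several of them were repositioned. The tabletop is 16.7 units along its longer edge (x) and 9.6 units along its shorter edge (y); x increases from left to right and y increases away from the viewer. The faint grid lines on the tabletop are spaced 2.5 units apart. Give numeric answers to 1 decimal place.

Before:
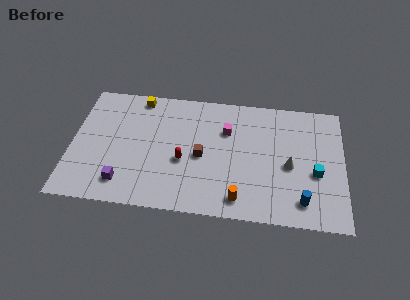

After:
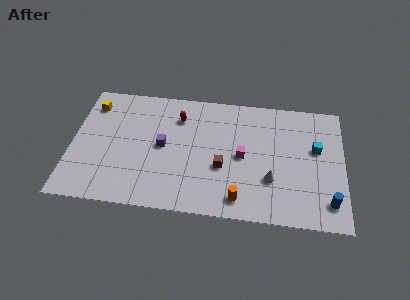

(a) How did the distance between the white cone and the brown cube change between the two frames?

-2.3

They were about 5.4 units apart before and 3.1 after — 2.3 units closer together.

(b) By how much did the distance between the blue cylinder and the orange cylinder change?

+1.6

Before: roughly 3.8 units apart; after: 5.4. That's 1.6 units further apart.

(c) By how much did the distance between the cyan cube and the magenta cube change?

-1.5

They were about 6.1 units apart before and 4.6 after — 1.5 units closer together.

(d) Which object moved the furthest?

the purple cube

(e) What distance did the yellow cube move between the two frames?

3.0

The yellow cube was near (4.0, 8.6) before and (1.1, 7.7) after, so it travelled √(2.9² + 0.9²) ≈ 3.0 units.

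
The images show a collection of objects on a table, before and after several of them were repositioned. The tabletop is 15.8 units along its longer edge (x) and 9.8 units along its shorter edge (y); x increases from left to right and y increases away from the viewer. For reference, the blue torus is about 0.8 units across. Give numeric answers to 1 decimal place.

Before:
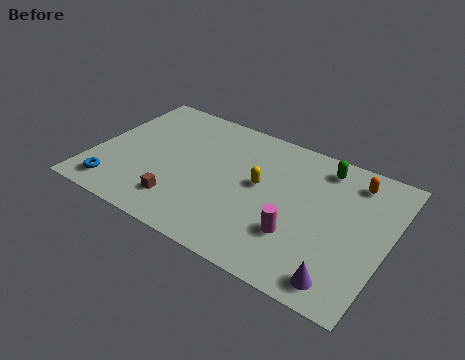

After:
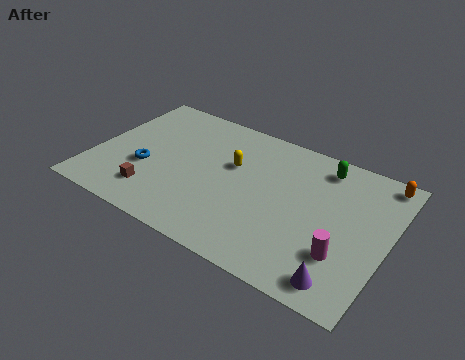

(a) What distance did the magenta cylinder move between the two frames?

2.4

The magenta cylinder moved from about (11.3, 3.0) to (13.7, 2.9), a distance of √(2.4² + 0.1²) ≈ 2.4.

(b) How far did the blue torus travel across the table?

2.6

The blue torus moved from about (1.6, 1.5) to (2.9, 3.7), a distance of √(1.3² + 2.2²) ≈ 2.6.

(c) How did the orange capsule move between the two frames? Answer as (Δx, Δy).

(1.4, 0.7)

From the two frames, the orange capsule sits at roughly (13.6, 8.1) before and (15.0, 8.8) after.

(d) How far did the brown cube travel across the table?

1.5

The brown cube moved from about (5.1, 2.1) to (3.6, 2.1), a distance of √(1.5² + 0.0²) ≈ 1.5.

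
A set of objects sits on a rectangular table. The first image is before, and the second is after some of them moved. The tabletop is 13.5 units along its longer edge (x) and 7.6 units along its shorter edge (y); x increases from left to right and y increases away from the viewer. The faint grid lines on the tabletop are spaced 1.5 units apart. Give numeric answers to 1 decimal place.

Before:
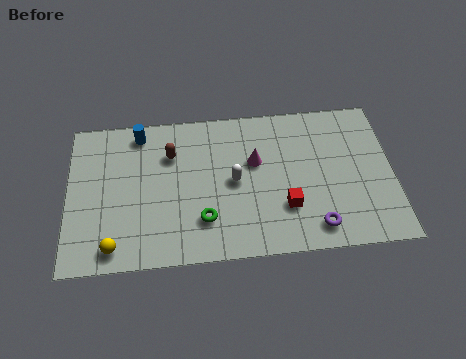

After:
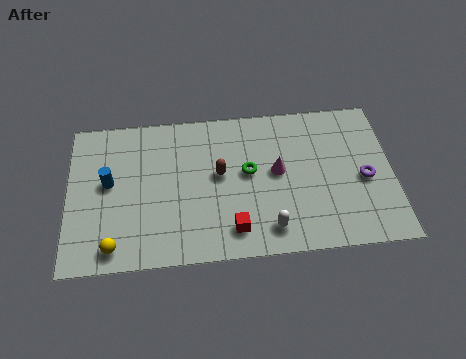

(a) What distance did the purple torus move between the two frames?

3.0

The purple torus moved from about (10.2, 1.2) to (12.3, 3.4), a distance of √(2.1² + 2.2²) ≈ 3.0.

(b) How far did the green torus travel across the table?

2.9

From (5.6, 2.0) to (7.5, 4.2), the green torus covered √(1.9² + 2.2²) ≈ 2.9 units.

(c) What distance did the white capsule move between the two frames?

2.9

The white capsule moved from about (6.9, 3.8) to (8.3, 1.3), a distance of √(1.4² + 2.5²) ≈ 2.9.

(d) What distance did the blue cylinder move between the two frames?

2.7

The blue cylinder moved from about (3.0, 6.6) to (1.7, 4.2), a distance of √(1.3² + 2.4²) ≈ 2.7.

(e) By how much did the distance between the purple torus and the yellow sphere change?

+2.4

Before: roughly 8.3 units apart; after: 10.7. That's 2.4 units further apart.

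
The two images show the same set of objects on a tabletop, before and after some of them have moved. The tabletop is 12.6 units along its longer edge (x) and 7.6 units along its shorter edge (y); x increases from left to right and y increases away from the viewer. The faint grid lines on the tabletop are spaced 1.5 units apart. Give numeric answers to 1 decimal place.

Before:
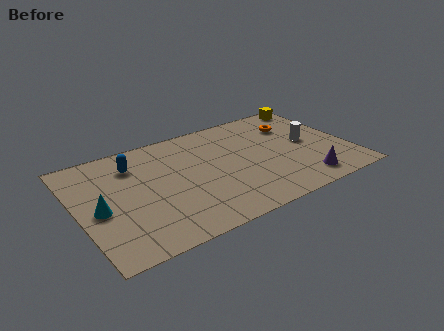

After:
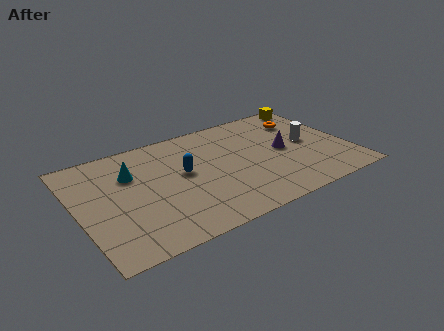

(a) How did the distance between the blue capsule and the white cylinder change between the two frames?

-2.3

Before: roughly 8.2 units apart; after: 5.9. That's 2.3 units closer together.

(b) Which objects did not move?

the yellow cube and the white cylinder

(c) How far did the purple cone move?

2.6

The purple cone was near (10.1, 1.2) before and (9.6, 3.8) after, so it travelled √(0.5² + 2.6²) ≈ 2.6 units.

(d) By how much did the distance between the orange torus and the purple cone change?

-2.0

The distance was about 4.3 in the first image and 2.3 in the second, so they moved 2.0 units closer together.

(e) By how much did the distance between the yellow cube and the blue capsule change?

-1.7

The distance was about 9.0 in the first image and 7.3 in the second, so they moved 1.7 units closer together.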